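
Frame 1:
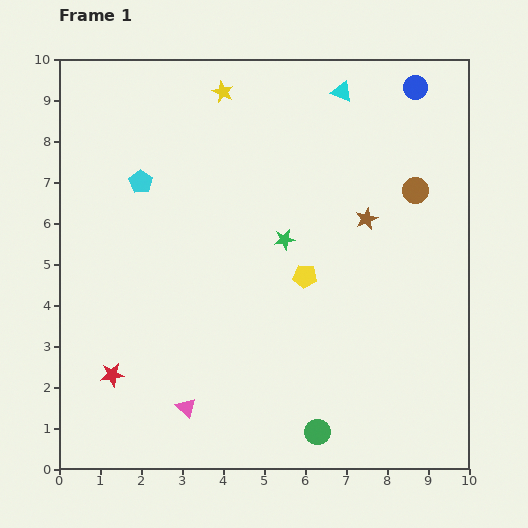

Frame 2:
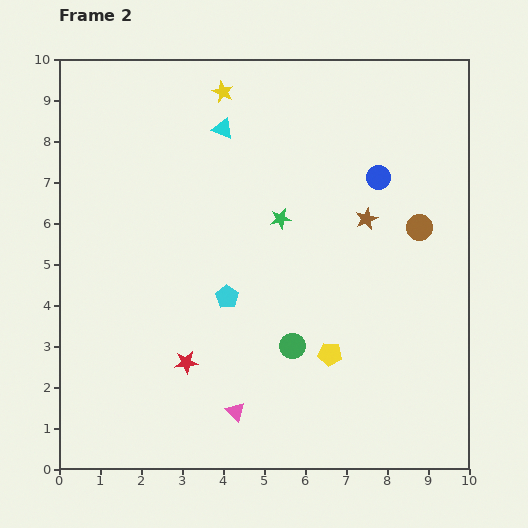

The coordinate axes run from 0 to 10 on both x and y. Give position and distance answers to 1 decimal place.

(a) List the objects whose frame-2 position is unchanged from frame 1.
the brown star, the yellow star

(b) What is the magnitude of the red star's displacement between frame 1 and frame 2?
1.8

The red star moved from (1.3, 2.3) to (3.1, 2.6), a distance of √(1.8² + 0.3²) ≈ 1.8.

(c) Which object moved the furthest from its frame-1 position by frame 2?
the cyan pentagon

(moved 3.5; next 3.0)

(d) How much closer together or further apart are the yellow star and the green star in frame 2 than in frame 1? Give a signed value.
-0.5

Distance in frame 1: 3.9. Distance in frame 2: 3.4.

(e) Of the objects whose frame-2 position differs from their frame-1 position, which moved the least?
the green star

(moved 0.5)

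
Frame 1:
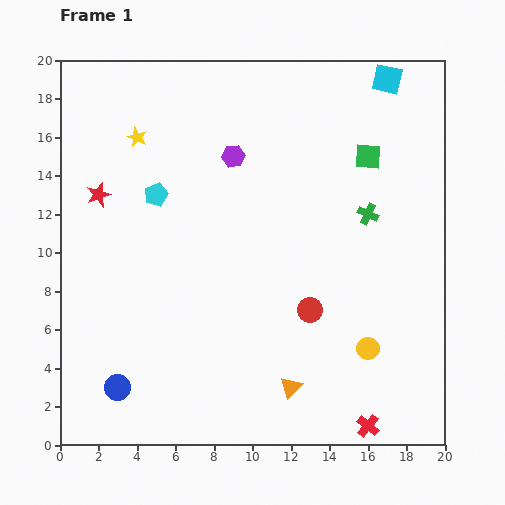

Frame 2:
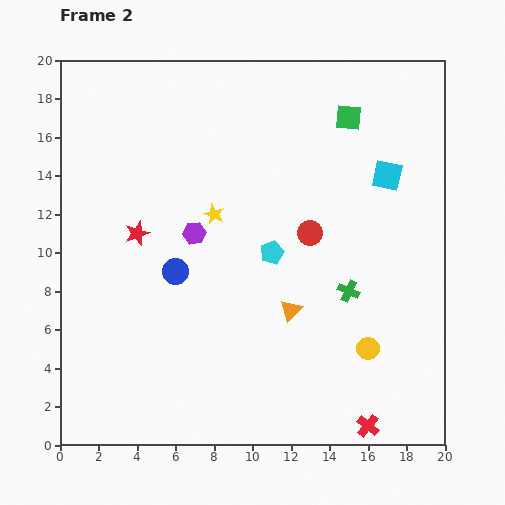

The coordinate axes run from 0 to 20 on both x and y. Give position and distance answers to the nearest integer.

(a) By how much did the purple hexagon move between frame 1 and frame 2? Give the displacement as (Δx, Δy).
(-2, -4)

The purple hexagon was at (9, 15) in frame 1 and (7, 11) in frame 2.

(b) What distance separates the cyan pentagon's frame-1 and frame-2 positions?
7

The cyan pentagon moved from (5, 13) to (11, 10), a distance of √(6² + 3²) ≈ 7.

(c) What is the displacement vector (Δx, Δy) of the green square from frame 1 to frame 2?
(-1, 2)

The green square was at (16, 15) in frame 1 and (15, 17) in frame 2.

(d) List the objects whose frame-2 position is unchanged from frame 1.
the red cross, the yellow circle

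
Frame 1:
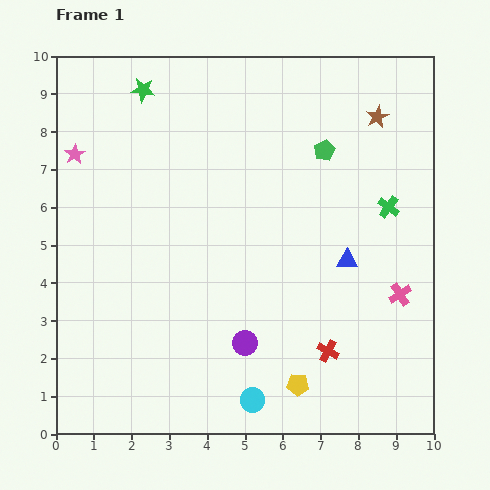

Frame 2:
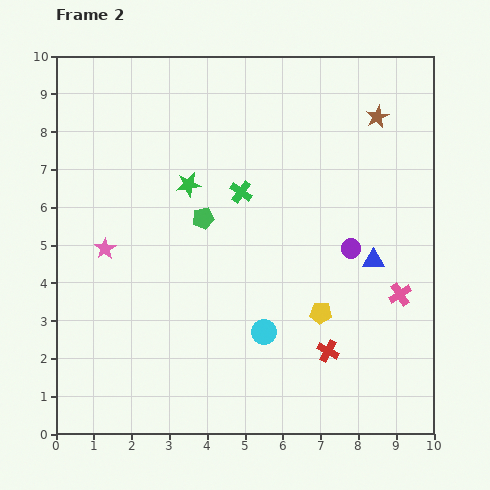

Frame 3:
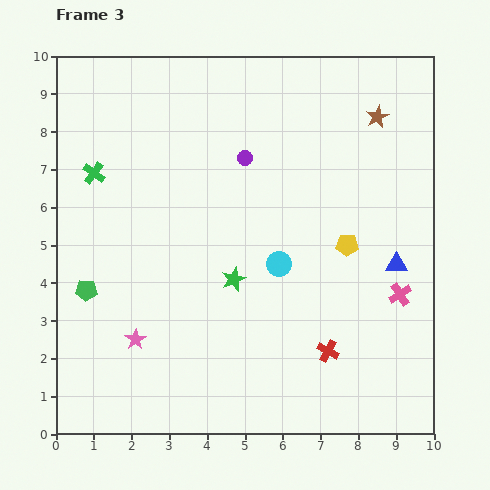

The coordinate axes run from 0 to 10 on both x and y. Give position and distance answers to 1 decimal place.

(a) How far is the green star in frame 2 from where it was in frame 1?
2.8

The green star moved from (2.3, 9.1) to (3.5, 6.6), a distance of √(1.2² + 2.5²) ≈ 2.8.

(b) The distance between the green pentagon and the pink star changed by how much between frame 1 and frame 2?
-3.9

Distance in frame 1: 6.6. Distance in frame 2: 2.7.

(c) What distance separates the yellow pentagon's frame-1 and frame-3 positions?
3.9

The yellow pentagon moved from (6.4, 1.3) to (7.7, 5.0), a distance of √(1.3² + 3.7²) ≈ 3.9.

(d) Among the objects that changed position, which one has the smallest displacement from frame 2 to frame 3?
the blue triangle

(moved 0.6)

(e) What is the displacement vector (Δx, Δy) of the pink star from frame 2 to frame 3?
(0.8, -2.4)

The pink star was at (1.3, 4.9) in frame 2 and (2.1, 2.5) in frame 3.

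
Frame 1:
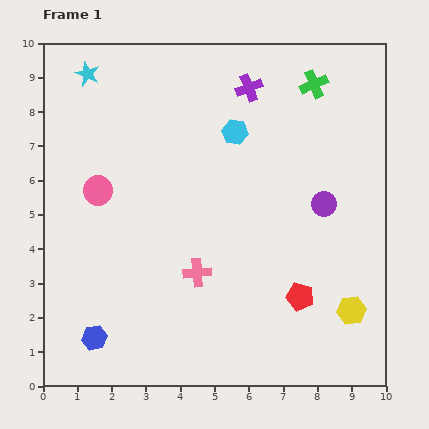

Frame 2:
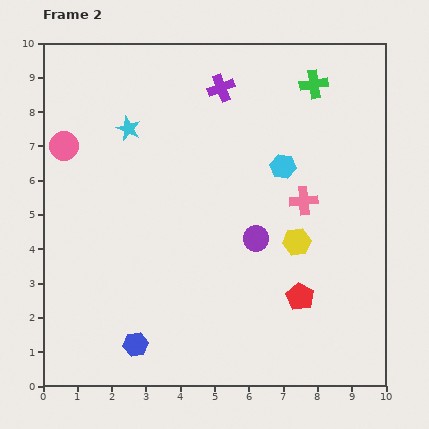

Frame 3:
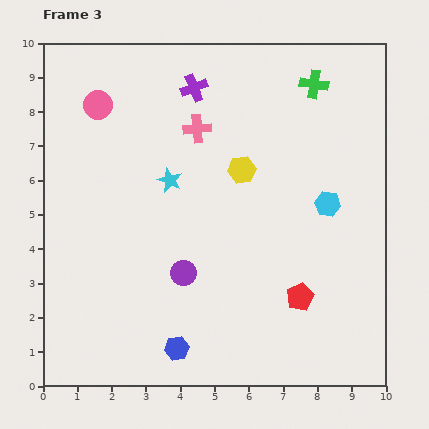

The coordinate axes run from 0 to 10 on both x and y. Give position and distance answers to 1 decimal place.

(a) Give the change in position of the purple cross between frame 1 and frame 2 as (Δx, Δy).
(-0.8, 0.0)

The purple cross was at (6.0, 8.7) in frame 1 and (5.2, 8.7) in frame 2.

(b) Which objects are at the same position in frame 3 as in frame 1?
the green cross, the red pentagon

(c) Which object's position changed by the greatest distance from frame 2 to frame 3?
the pink cross

(moved 3.7; next 2.6)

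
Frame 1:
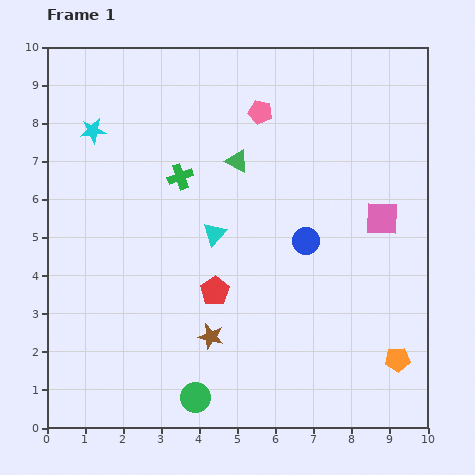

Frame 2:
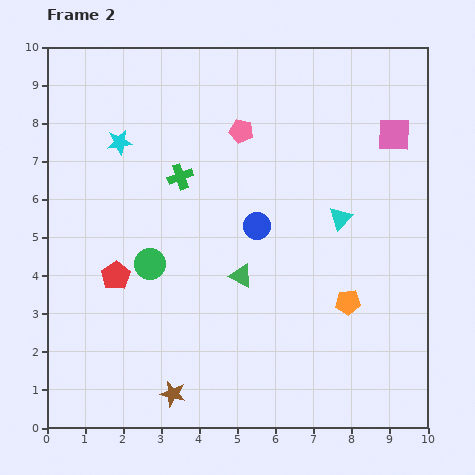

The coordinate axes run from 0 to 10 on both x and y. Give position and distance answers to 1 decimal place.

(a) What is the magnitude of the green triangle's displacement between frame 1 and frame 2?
3.0

The green triangle moved from (5.0, 7.0) to (5.1, 4.0), a distance of √(0.1² + 3.0²) ≈ 3.0.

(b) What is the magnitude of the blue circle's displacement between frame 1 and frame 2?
1.4

The blue circle moved from (6.8, 4.9) to (5.5, 5.3), a distance of √(1.3² + 0.4²) ≈ 1.4.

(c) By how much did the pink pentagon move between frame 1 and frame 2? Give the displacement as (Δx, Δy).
(-0.5, -0.5)

The pink pentagon was at (5.6, 8.3) in frame 1 and (5.1, 7.8) in frame 2.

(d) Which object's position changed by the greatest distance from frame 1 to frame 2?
the green circle

(moved 3.7; next 3.3)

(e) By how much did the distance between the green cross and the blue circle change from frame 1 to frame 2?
-1.3

Distance in frame 1: 3.7. Distance in frame 2: 2.4.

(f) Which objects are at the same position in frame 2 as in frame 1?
the green cross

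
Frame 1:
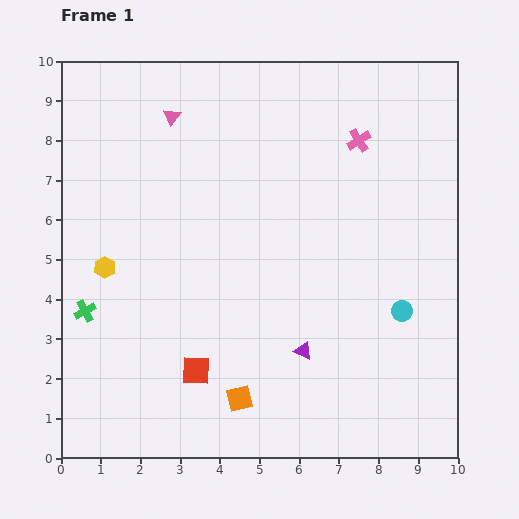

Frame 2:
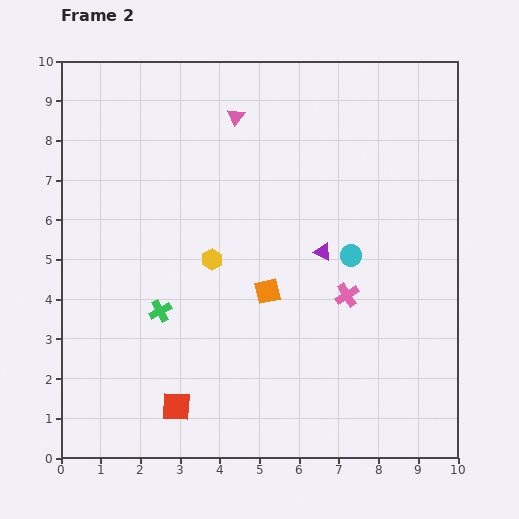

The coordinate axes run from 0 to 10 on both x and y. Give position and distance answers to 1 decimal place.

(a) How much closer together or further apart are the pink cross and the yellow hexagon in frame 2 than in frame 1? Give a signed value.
-3.7

Distance in frame 1: 7.2. Distance in frame 2: 3.5.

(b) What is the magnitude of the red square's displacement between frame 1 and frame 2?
1.0

The red square moved from (3.4, 2.2) to (2.9, 1.3), a distance of √(0.5² + 0.9²) ≈ 1.0.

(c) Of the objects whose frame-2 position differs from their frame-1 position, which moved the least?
the red square

(moved 1.0)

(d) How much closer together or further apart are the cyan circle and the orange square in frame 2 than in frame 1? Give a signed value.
-2.4

Distance in frame 1: 4.7. Distance in frame 2: 2.3.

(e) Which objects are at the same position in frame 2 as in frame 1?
none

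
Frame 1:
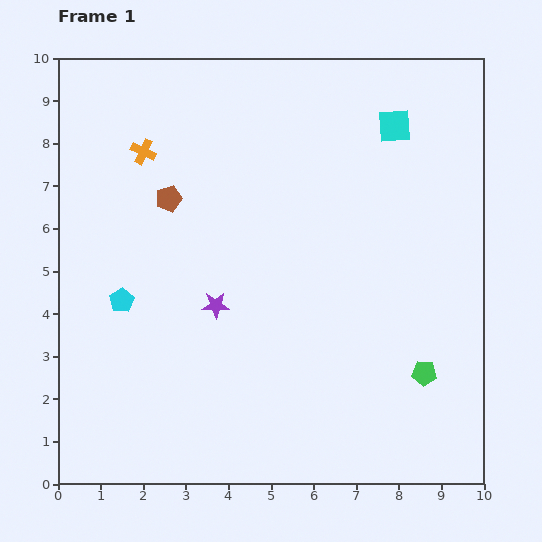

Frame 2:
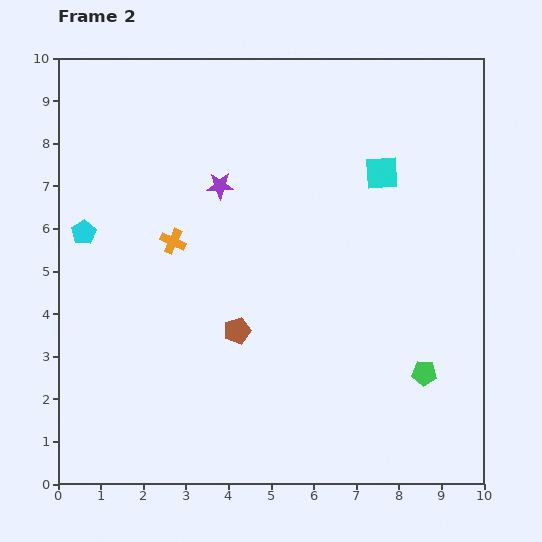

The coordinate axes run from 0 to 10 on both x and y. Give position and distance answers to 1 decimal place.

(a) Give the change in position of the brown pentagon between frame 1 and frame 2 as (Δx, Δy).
(1.6, -3.1)

The brown pentagon was at (2.6, 6.7) in frame 1 and (4.2, 3.6) in frame 2.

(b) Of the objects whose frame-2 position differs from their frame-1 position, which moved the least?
the cyan square

(moved 1.1)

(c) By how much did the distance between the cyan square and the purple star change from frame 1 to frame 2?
-2.1

Distance in frame 1: 5.9. Distance in frame 2: 3.8.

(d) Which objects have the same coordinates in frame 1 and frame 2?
the green pentagon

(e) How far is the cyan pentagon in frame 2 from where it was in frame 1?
1.8

The cyan pentagon moved from (1.5, 4.3) to (0.6, 5.9), a distance of √(0.9² + 1.6²) ≈ 1.8.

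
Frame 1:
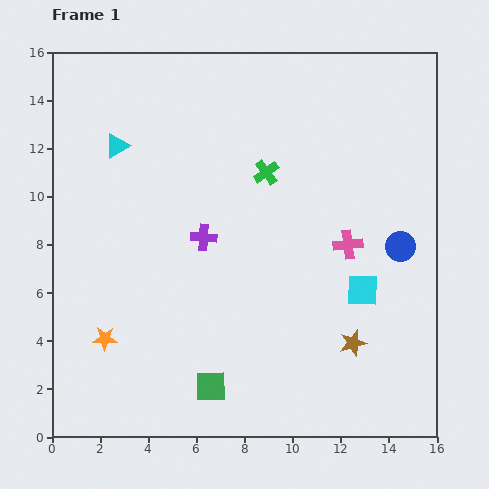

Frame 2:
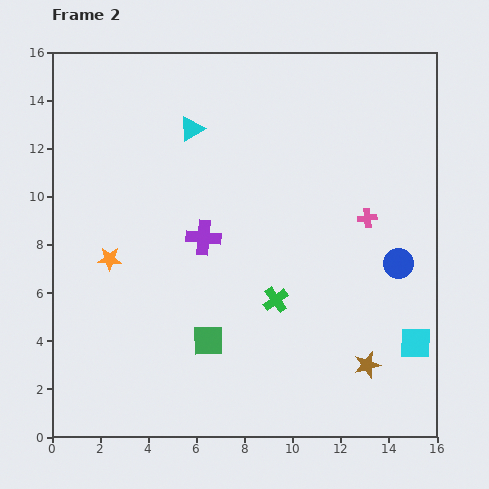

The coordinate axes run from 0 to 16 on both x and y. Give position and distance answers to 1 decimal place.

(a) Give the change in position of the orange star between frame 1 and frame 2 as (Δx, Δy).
(0.2, 3.3)

The orange star was at (2.2, 4.1) in frame 1 and (2.4, 7.4) in frame 2.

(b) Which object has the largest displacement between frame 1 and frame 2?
the green cross

(moved 5.3; next 3.3)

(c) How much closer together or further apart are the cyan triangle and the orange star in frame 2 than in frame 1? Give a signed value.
-1.6

Distance in frame 1: 8.0. Distance in frame 2: 6.4.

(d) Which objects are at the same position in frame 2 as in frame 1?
the purple cross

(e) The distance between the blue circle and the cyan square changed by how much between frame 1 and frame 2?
+1.0

Distance in frame 1: 2.4. Distance in frame 2: 3.4.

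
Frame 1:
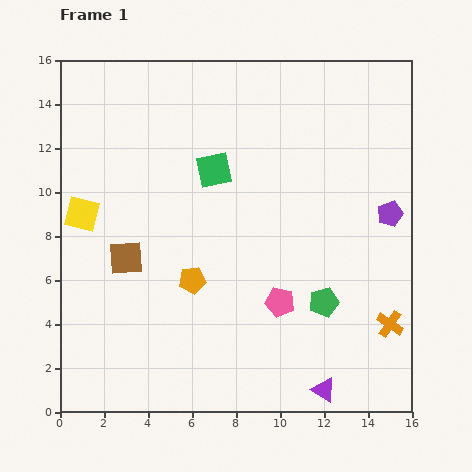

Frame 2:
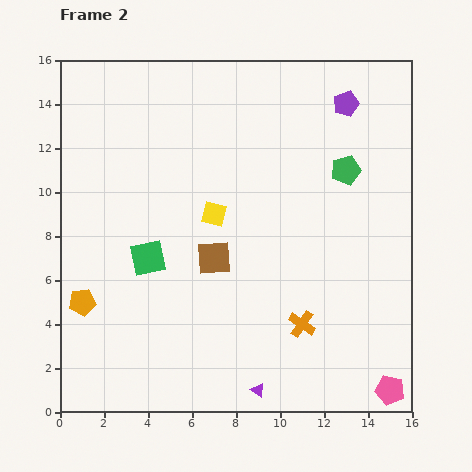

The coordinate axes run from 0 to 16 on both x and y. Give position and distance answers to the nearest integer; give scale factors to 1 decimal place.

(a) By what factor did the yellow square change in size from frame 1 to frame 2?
0.7×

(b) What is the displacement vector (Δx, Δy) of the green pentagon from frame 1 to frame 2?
(1, 6)

The green pentagon was at (12, 5) in frame 1 and (13, 11) in frame 2.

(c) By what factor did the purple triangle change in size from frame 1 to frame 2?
0.6×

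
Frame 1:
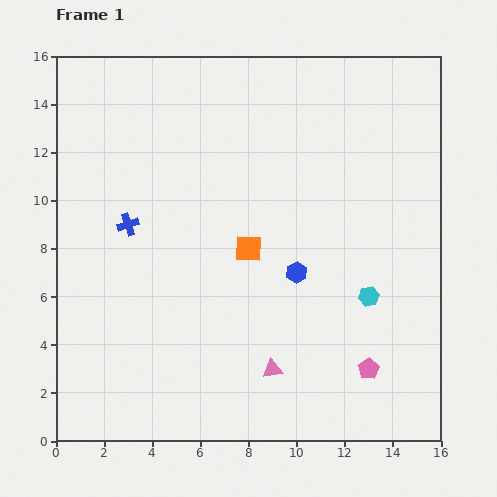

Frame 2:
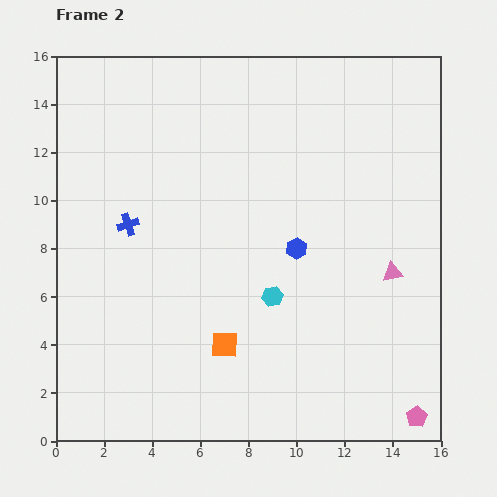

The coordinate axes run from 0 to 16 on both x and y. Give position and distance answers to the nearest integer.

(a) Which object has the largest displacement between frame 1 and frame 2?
the pink triangle

(moved 6; next 4)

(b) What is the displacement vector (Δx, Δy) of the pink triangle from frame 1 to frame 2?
(5, 4)

The pink triangle was at (9, 3) in frame 1 and (14, 7) in frame 2.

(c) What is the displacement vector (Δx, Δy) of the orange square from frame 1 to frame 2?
(-1, -4)

The orange square was at (8, 8) in frame 1 and (7, 4) in frame 2.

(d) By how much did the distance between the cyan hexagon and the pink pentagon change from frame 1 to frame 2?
+5

Distance in frame 1: 3. Distance in frame 2: 8.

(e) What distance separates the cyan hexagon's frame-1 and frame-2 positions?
4

The cyan hexagon moved from (13, 6) to (9, 6), a distance of √(4² + 0²) ≈ 4.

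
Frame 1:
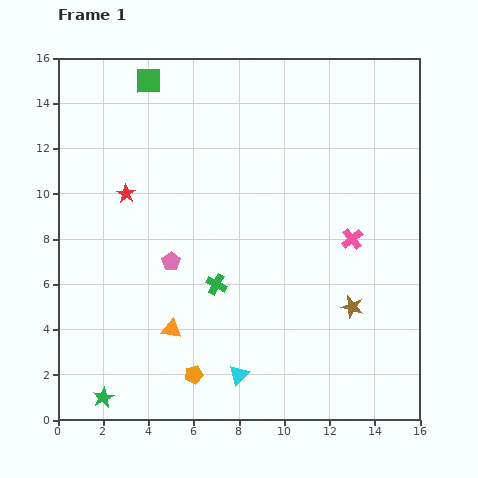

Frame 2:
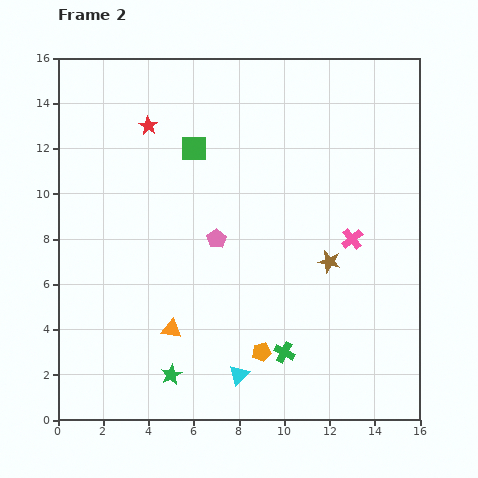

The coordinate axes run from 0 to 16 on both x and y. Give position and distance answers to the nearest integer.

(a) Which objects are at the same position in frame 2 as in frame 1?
the orange triangle, the cyan triangle, the pink cross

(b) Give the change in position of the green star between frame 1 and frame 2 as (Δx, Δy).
(3, 1)

The green star was at (2, 1) in frame 1 and (5, 2) in frame 2.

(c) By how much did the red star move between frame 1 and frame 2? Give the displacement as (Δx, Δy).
(1, 3)

The red star was at (3, 10) in frame 1 and (4, 13) in frame 2.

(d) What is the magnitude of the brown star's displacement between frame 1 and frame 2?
2

The brown star moved from (13, 5) to (12, 7), a distance of √(1² + 2²) ≈ 2.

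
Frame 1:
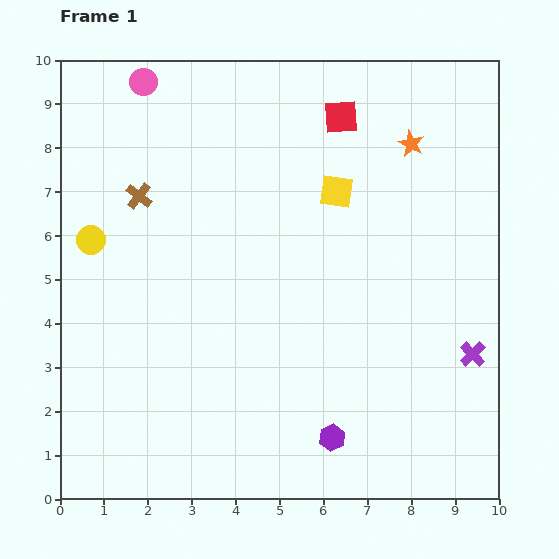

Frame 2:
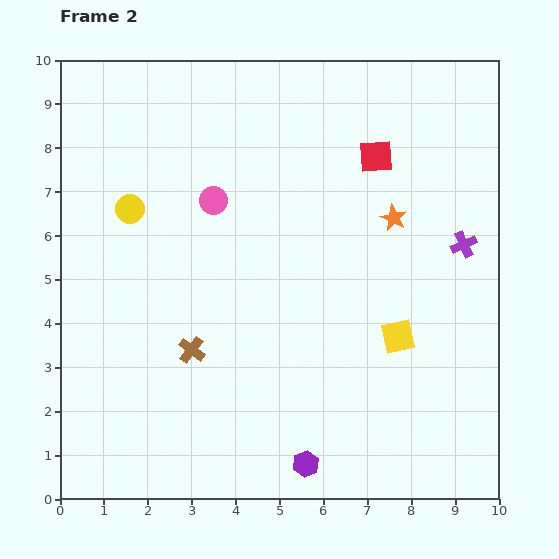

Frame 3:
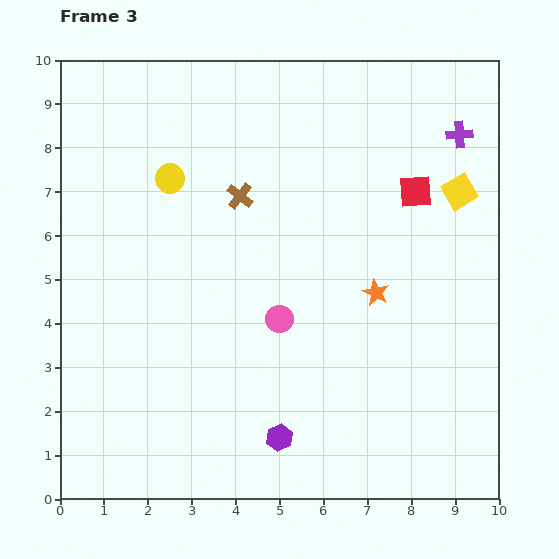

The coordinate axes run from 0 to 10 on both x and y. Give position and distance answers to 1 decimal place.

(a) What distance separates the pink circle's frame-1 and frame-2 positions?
3.1

The pink circle moved from (1.9, 9.5) to (3.5, 6.8), a distance of √(1.6² + 2.7²) ≈ 3.1.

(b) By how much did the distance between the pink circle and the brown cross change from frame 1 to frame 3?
+0.3

Distance in frame 1: 2.6. Distance in frame 3: 2.9.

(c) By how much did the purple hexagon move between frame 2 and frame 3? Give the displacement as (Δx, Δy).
(-0.6, 0.6)

The purple hexagon was at (5.6, 0.8) in frame 2 and (5.0, 1.4) in frame 3.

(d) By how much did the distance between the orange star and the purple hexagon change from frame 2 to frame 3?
-1.9

Distance in frame 2: 5.9. Distance in frame 3: 4.0.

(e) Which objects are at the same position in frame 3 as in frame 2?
none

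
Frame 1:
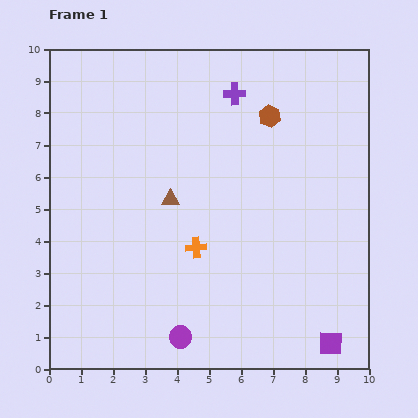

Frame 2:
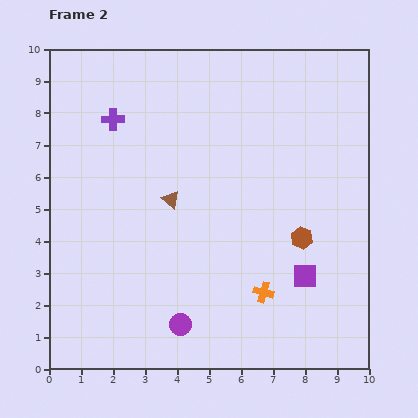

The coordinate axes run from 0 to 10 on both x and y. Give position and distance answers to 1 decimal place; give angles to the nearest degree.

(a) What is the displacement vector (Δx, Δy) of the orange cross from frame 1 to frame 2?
(2.1, -1.4)

The orange cross was at (4.6, 3.8) in frame 1 and (6.7, 2.4) in frame 2.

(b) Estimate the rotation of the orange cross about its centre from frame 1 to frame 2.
20° clockwise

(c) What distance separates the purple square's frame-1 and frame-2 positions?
2.2

The purple square moved from (8.8, 0.8) to (8.0, 2.9), a distance of √(0.8² + 2.1²) ≈ 2.2.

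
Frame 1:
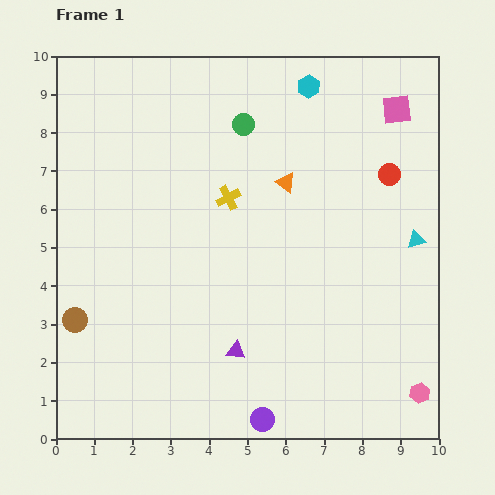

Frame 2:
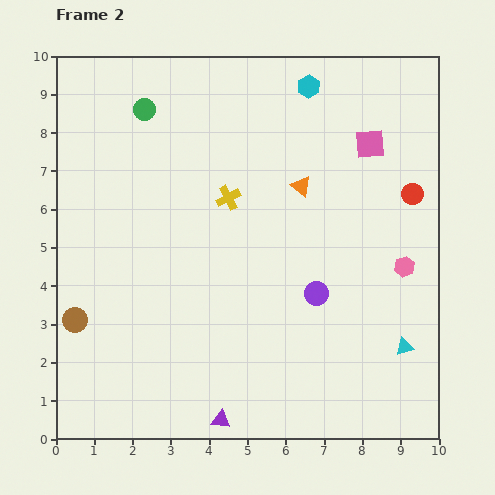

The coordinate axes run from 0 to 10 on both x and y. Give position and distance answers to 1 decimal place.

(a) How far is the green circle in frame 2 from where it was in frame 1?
2.6

The green circle moved from (4.9, 8.2) to (2.3, 8.6), a distance of √(2.6² + 0.4²) ≈ 2.6.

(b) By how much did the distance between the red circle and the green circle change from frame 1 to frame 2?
+3.3

Distance in frame 1: 4.0. Distance in frame 2: 7.3.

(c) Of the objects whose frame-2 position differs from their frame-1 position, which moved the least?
the orange triangle

(moved 0.4)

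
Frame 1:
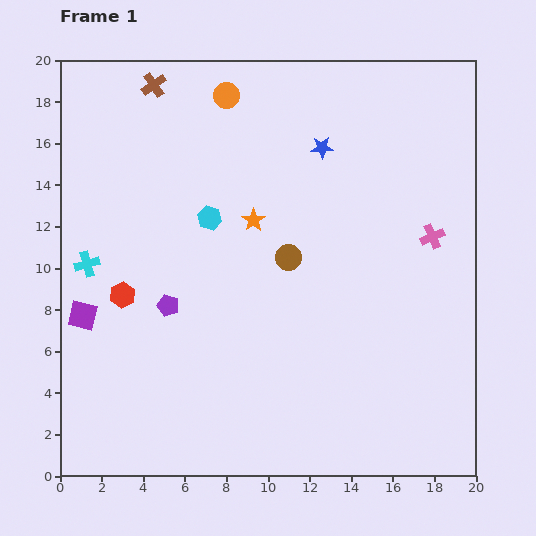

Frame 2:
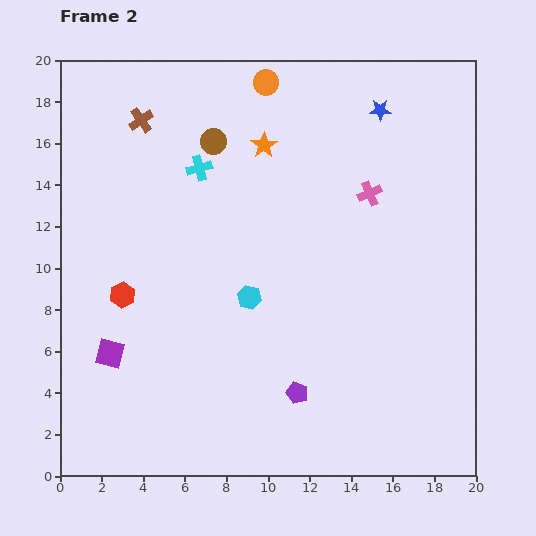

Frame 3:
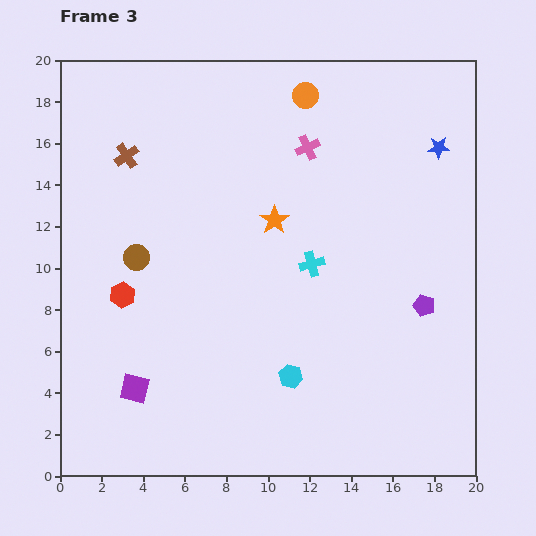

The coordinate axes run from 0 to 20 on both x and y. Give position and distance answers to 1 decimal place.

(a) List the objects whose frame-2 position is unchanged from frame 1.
the red hexagon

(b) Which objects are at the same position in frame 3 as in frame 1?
the red hexagon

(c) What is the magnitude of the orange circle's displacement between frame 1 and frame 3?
3.8

The orange circle moved from (8.0, 18.3) to (11.8, 18.3), a distance of √(3.8² + 0.0²) ≈ 3.8.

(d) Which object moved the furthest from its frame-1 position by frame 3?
the purple pentagon

(moved 12.3; next 10.8)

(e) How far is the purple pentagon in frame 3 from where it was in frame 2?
7.4

The purple pentagon moved from (11.4, 4.0) to (17.5, 8.2), a distance of √(6.1² + 4.2²) ≈ 7.4.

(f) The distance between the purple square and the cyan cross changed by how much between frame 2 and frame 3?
+0.5

Distance in frame 2: 9.9. Distance in frame 3: 10.4.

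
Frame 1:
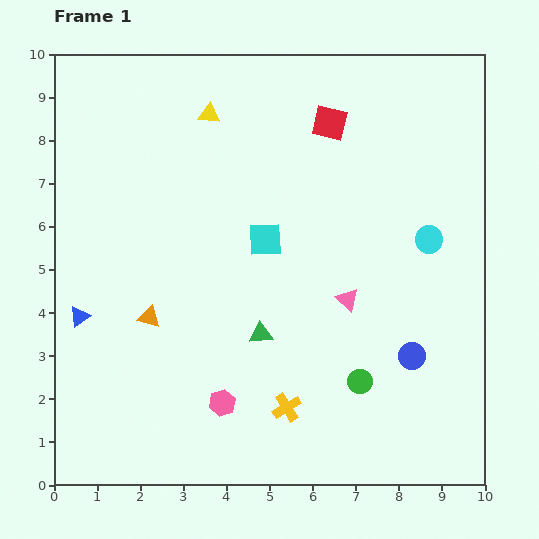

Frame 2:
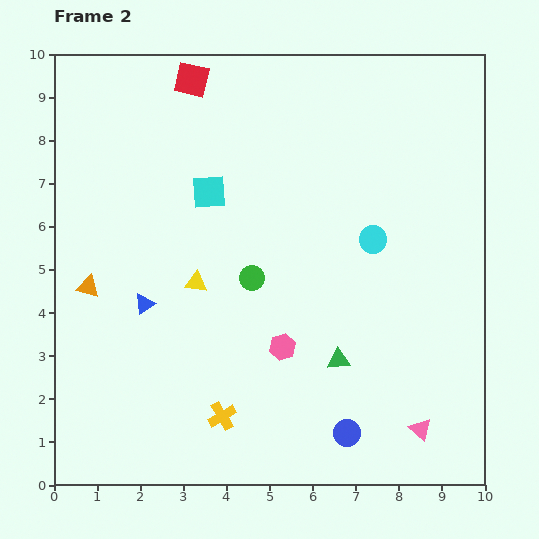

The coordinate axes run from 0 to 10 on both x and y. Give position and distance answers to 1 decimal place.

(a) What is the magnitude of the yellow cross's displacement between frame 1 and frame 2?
1.5

The yellow cross moved from (5.4, 1.8) to (3.9, 1.6), a distance of √(1.5² + 0.2²) ≈ 1.5.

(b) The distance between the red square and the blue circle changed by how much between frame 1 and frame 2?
+3.3

Distance in frame 1: 5.7. Distance in frame 2: 9.0.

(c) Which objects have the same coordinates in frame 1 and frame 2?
none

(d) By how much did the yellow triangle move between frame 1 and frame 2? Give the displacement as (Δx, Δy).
(-0.3, -3.9)

The yellow triangle was at (3.6, 8.6) in frame 1 and (3.3, 4.7) in frame 2.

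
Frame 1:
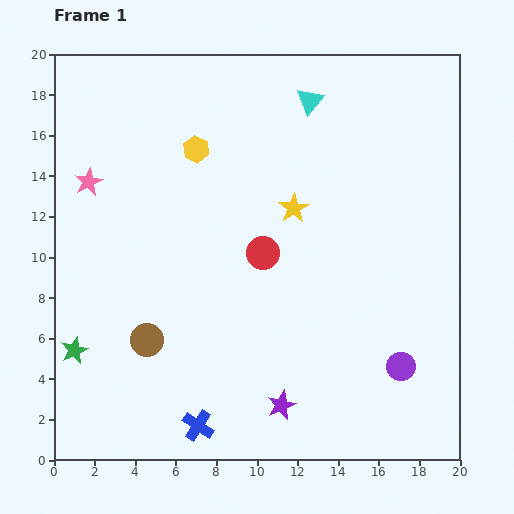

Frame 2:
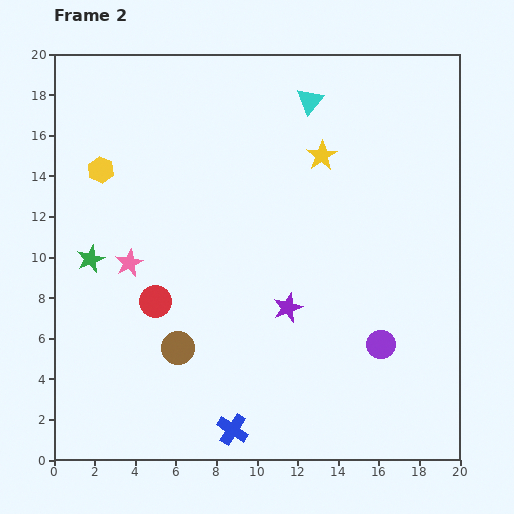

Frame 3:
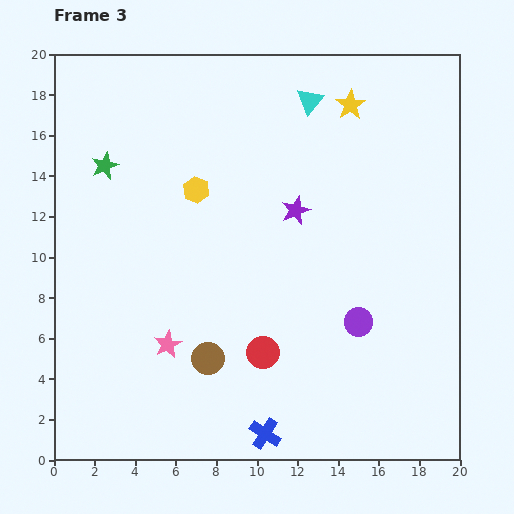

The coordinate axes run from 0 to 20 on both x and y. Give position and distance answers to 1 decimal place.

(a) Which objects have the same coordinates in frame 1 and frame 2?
the cyan triangle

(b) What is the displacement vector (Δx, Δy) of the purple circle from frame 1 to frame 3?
(-2.1, 2.2)

The purple circle was at (17.1, 4.6) in frame 1 and (15.0, 6.8) in frame 3.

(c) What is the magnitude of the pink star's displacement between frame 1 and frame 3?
8.9

The pink star moved from (1.7, 13.7) to (5.6, 5.7), a distance of √(3.9² + 8.0²) ≈ 8.9.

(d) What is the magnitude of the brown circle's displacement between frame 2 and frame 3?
1.6

The brown circle moved from (6.1, 5.5) to (7.6, 5.0), a distance of √(1.5² + 0.5²) ≈ 1.6.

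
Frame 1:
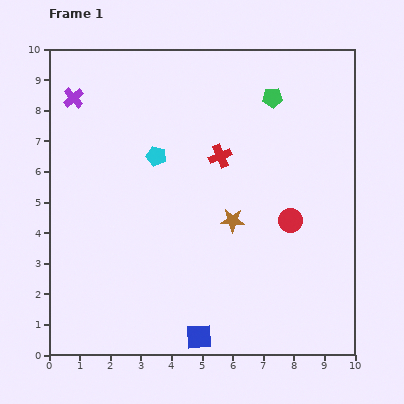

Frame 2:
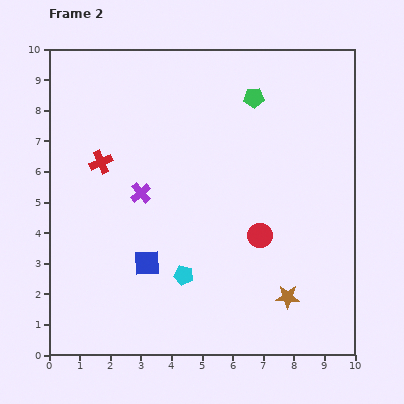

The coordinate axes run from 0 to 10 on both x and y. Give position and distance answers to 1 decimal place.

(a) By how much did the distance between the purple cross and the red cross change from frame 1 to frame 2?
-3.6

Distance in frame 1: 5.2. Distance in frame 2: 1.6.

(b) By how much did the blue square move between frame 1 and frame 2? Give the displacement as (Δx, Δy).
(-1.7, 2.4)

The blue square was at (4.9, 0.6) in frame 1 and (3.2, 3.0) in frame 2.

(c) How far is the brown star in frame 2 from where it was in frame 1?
3.1

The brown star moved from (6.0, 4.4) to (7.8, 1.9), a distance of √(1.8² + 2.5²) ≈ 3.1.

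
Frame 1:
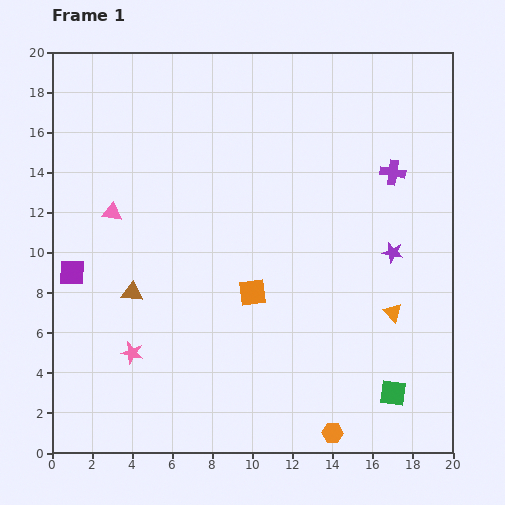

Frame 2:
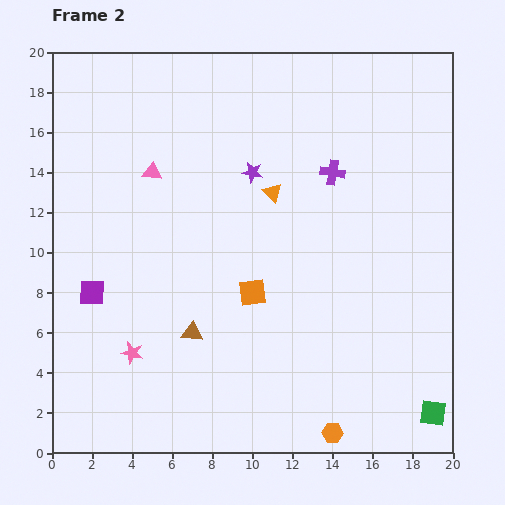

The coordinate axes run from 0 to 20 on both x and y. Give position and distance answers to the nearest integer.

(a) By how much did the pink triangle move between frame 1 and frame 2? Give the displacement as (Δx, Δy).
(2, 2)

The pink triangle was at (3, 12) in frame 1 and (5, 14) in frame 2.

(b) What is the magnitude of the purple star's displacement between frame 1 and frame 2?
8

The purple star moved from (17, 10) to (10, 14), a distance of √(7² + 4²) ≈ 8.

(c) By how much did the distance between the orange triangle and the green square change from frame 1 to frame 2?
+10

Distance in frame 1: 4. Distance in frame 2: 14.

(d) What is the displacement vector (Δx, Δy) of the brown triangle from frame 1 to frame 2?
(3, -2)

The brown triangle was at (4, 8) in frame 1 and (7, 6) in frame 2.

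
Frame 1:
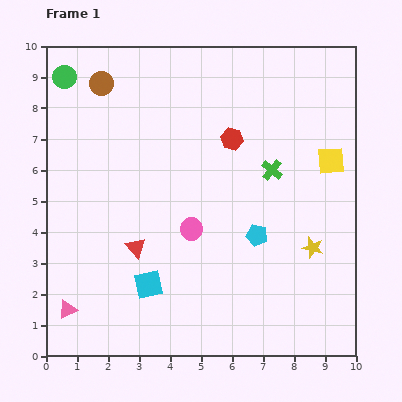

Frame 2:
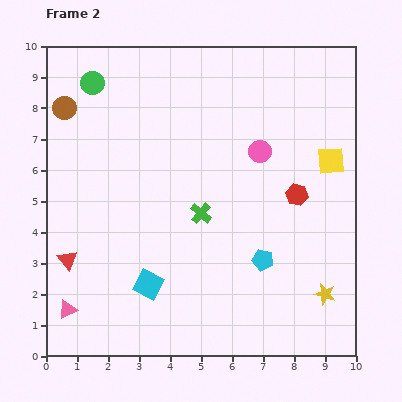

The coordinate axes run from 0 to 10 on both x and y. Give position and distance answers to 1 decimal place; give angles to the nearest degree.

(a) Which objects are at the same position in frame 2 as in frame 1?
the cyan square, the yellow square, the pink triangle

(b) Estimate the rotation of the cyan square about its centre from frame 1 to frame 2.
39° clockwise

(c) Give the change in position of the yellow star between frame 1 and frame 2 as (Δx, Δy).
(0.4, -1.5)

The yellow star was at (8.6, 3.5) in frame 1 and (9.0, 2.0) in frame 2.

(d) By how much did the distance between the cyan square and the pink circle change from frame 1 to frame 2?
+3.3

Distance in frame 1: 2.3. Distance in frame 2: 5.6.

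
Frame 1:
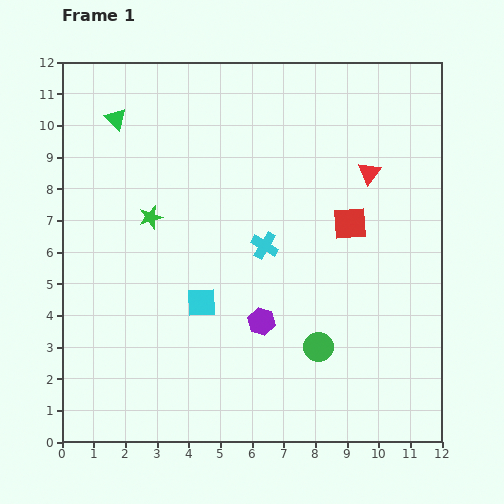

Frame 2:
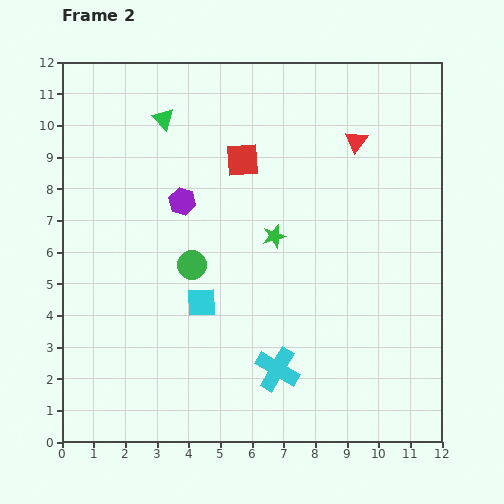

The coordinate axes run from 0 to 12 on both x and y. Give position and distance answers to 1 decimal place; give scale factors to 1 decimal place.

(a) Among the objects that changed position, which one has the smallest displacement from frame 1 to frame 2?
the red triangle

(moved 1.1)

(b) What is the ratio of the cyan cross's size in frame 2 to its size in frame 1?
1.6×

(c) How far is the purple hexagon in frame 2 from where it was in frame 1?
4.5

The purple hexagon moved from (6.3, 3.8) to (3.8, 7.6), a distance of √(2.5² + 3.8²) ≈ 4.5.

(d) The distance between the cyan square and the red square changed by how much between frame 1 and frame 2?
-0.6

Distance in frame 1: 5.3. Distance in frame 2: 4.7.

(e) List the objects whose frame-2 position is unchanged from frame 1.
the cyan square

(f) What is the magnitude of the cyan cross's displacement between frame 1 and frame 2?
3.9

The cyan cross moved from (6.4, 6.2) to (6.8, 2.3), a distance of √(0.4² + 3.9²) ≈ 3.9.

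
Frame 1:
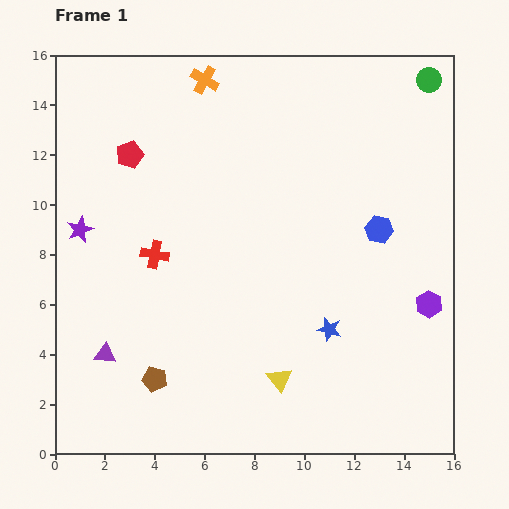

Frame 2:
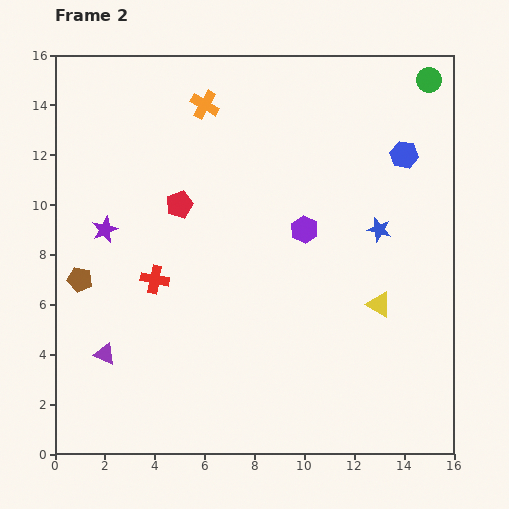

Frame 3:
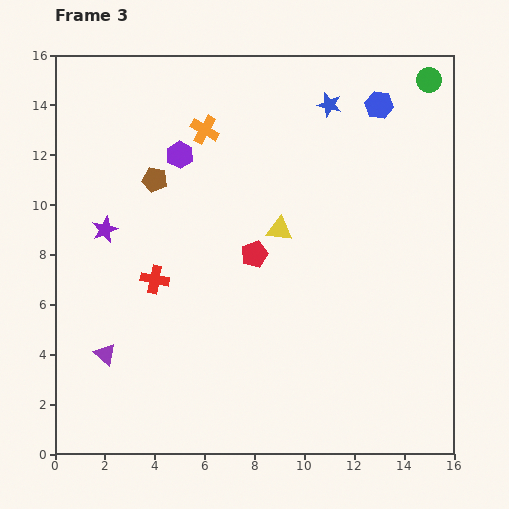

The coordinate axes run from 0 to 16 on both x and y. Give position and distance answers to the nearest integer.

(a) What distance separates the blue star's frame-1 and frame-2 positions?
4

The blue star moved from (11, 5) to (13, 9), a distance of √(2² + 4²) ≈ 4.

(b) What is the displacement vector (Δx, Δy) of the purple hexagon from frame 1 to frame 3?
(-10, 6)

The purple hexagon was at (15, 6) in frame 1 and (5, 12) in frame 3.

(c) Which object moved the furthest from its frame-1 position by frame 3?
the purple hexagon

(moved 12; next 9)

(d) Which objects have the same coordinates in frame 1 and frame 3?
the green circle, the purple triangle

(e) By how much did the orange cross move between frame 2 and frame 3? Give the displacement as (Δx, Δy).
(0, -1)

The orange cross was at (6, 14) in frame 2 and (6, 13) in frame 3.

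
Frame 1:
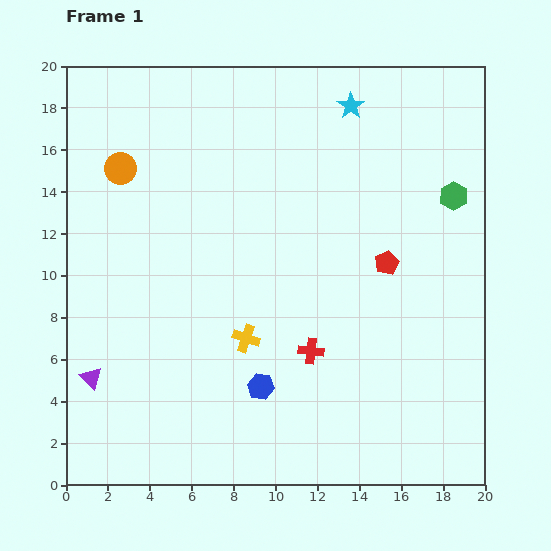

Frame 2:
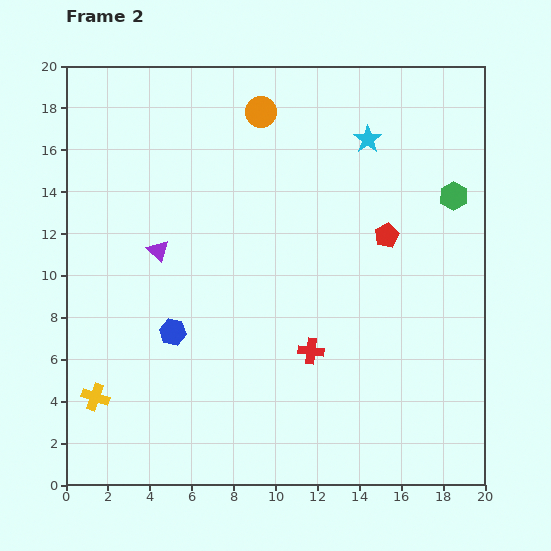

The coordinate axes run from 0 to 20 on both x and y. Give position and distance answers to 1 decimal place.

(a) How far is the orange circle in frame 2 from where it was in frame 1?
7.2

The orange circle moved from (2.6, 15.1) to (9.3, 17.8), a distance of √(6.7² + 2.7²) ≈ 7.2.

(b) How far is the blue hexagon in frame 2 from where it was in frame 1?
4.9

The blue hexagon moved from (9.3, 4.7) to (5.1, 7.3), a distance of √(4.2² + 2.6²) ≈ 4.9.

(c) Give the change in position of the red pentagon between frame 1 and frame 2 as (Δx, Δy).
(0.0, 1.3)

The red pentagon was at (15.3, 10.6) in frame 1 and (15.3, 11.9) in frame 2.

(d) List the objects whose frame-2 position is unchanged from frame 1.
the green hexagon, the red cross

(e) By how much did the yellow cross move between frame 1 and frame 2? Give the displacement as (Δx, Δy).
(-7.2, -2.8)

The yellow cross was at (8.6, 7.0) in frame 1 and (1.4, 4.2) in frame 2.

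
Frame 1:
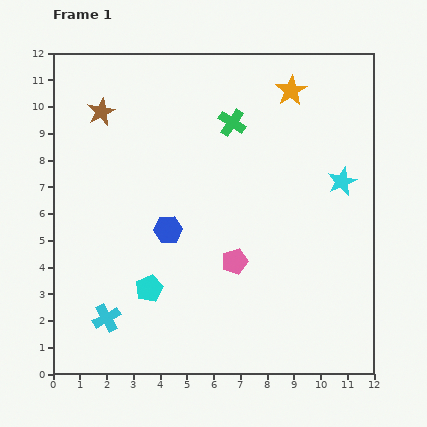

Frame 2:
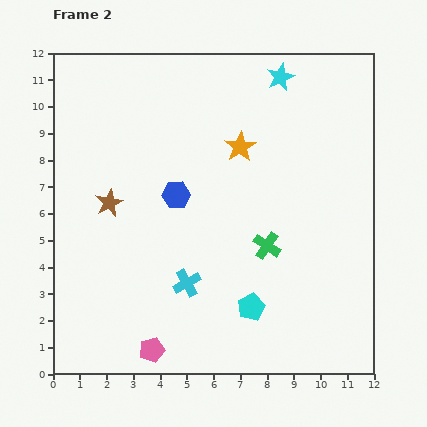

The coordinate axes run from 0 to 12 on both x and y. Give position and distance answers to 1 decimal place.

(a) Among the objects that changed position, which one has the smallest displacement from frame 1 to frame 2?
the blue hexagon

(moved 1.3)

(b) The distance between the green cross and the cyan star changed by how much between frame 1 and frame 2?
+1.6

Distance in frame 1: 4.7. Distance in frame 2: 6.3.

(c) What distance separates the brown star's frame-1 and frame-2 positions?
3.4

The brown star moved from (1.8, 9.8) to (2.1, 6.4), a distance of √(0.3² + 3.4²) ≈ 3.4.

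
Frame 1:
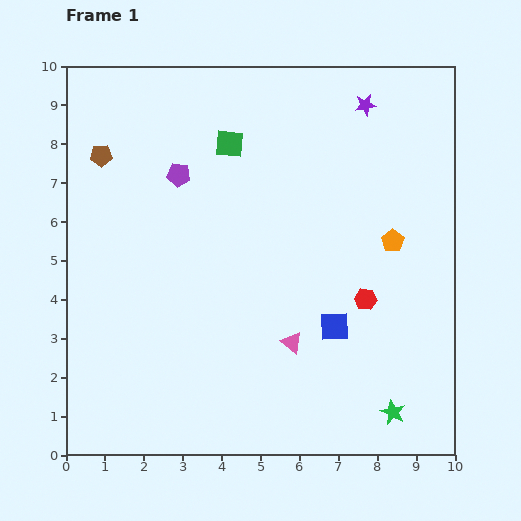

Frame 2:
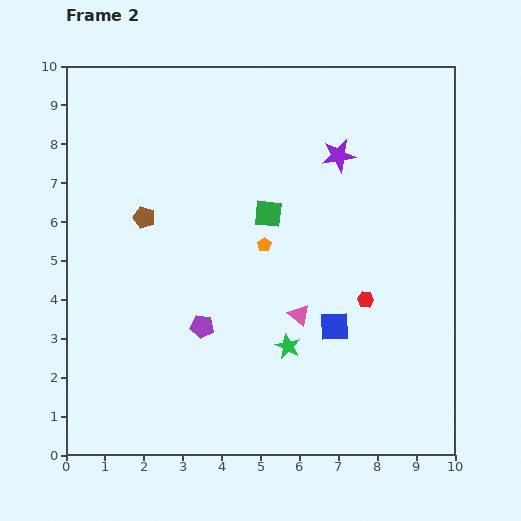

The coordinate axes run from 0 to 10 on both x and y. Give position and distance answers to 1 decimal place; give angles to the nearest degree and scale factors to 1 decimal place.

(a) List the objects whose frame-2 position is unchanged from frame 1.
the blue square, the red hexagon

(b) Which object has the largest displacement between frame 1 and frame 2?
the purple pentagon

(moved 3.9; next 3.3)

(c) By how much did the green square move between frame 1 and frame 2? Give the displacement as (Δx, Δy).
(1.0, -1.8)

The green square was at (4.2, 8.0) in frame 1 and (5.2, 6.2) in frame 2.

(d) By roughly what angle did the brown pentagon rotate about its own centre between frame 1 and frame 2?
21° clockwise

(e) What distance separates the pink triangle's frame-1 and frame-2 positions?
0.7

The pink triangle moved from (5.8, 2.9) to (6.0, 3.6), a distance of √(0.2² + 0.7²) ≈ 0.7.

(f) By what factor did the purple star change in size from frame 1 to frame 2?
1.6×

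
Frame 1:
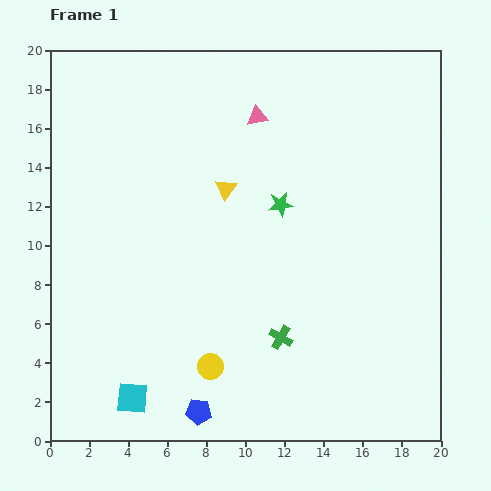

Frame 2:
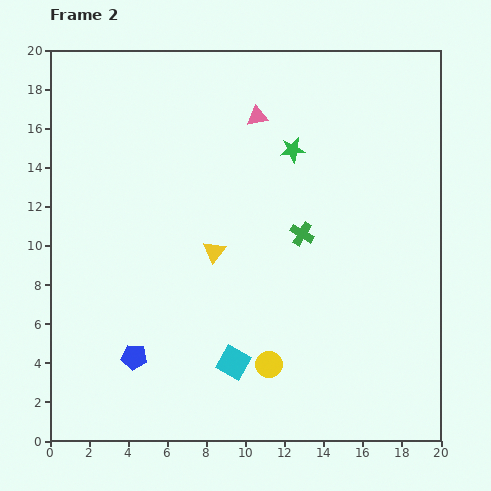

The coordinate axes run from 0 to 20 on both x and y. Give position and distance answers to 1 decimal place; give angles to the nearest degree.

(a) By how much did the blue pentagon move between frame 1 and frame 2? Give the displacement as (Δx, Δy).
(-3.3, 2.8)

The blue pentagon was at (7.6, 1.5) in frame 1 and (4.3, 4.3) in frame 2.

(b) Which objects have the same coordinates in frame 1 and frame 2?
the pink triangle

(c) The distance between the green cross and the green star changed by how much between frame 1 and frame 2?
-2.5

Distance in frame 1: 6.8. Distance in frame 2: 4.3.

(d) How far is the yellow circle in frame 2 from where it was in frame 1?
3.0

The yellow circle moved from (8.2, 3.8) to (11.2, 3.9), a distance of √(3.0² + 0.1²) ≈ 3.0.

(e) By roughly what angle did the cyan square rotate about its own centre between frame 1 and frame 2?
25° clockwise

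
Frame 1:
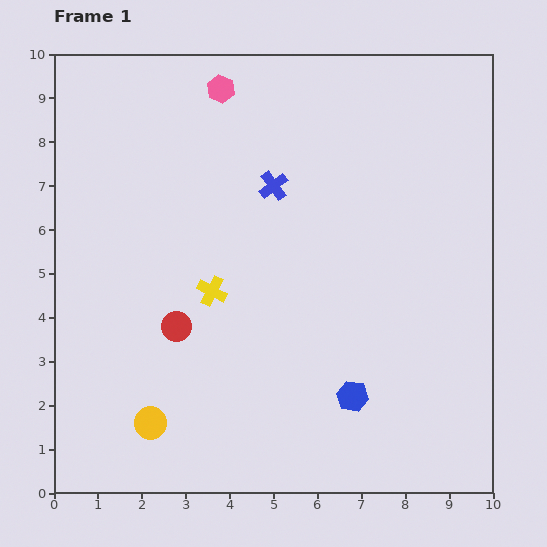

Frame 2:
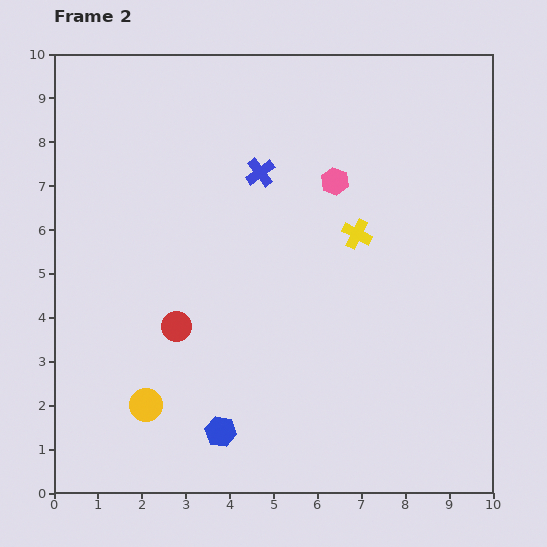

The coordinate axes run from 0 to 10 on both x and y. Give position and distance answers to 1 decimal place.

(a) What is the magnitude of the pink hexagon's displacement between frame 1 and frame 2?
3.3

The pink hexagon moved from (3.8, 9.2) to (6.4, 7.1), a distance of √(2.6² + 2.1²) ≈ 3.3.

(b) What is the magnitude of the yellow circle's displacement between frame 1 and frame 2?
0.4

The yellow circle moved from (2.2, 1.6) to (2.1, 2.0), a distance of √(0.1² + 0.4²) ≈ 0.4.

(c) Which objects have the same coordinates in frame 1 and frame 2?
the red circle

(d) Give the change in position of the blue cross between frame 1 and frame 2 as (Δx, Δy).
(-0.3, 0.3)

The blue cross was at (5.0, 7.0) in frame 1 and (4.7, 7.3) in frame 2.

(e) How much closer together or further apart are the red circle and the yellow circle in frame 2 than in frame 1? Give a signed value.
-0.4

Distance in frame 1: 2.3. Distance in frame 2: 1.9.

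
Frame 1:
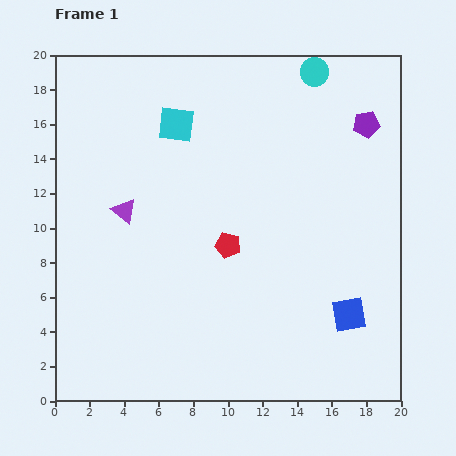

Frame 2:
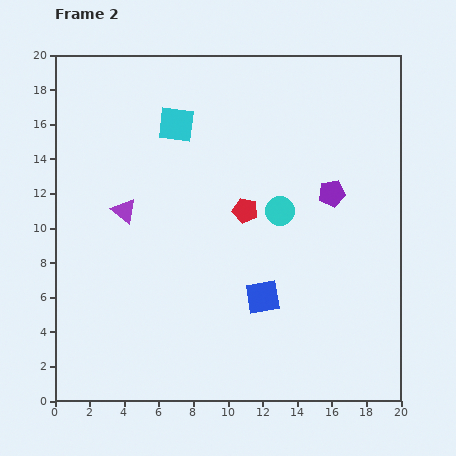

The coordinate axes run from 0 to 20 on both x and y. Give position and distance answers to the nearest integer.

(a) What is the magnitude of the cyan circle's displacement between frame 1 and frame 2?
8

The cyan circle moved from (15, 19) to (13, 11), a distance of √(2² + 8²) ≈ 8.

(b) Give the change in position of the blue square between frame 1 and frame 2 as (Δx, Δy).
(-5, 1)

The blue square was at (17, 5) in frame 1 and (12, 6) in frame 2.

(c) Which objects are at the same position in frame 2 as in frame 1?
the purple triangle, the cyan square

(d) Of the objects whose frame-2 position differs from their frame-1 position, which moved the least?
the red pentagon

(moved 2)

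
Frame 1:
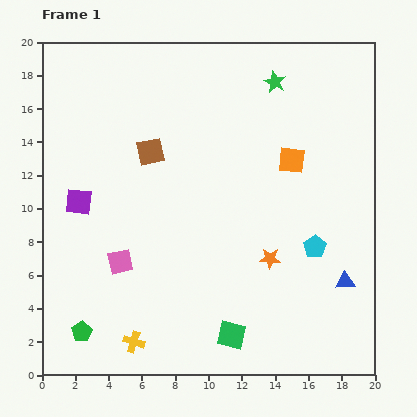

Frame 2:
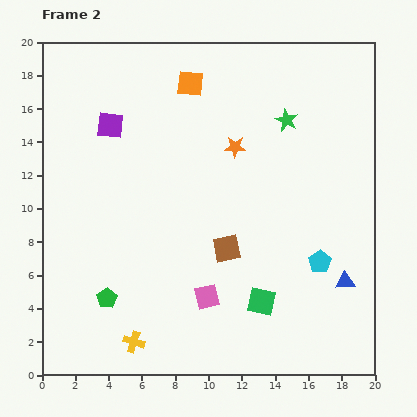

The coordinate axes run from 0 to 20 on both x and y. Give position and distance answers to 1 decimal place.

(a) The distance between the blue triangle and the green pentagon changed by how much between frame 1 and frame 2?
-1.8

Distance in frame 1: 16.1. Distance in frame 2: 14.3.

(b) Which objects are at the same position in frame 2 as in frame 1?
the yellow cross, the blue triangle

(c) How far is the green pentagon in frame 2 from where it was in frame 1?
2.5

The green pentagon moved from (2.4, 2.6) to (3.9, 4.6), a distance of √(1.5² + 2.0²) ≈ 2.5.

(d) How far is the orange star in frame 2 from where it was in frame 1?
7.0

The orange star moved from (13.7, 7.0) to (11.6, 13.7), a distance of √(2.1² + 6.7²) ≈ 7.0.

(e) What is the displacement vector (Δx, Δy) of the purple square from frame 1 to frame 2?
(1.9, 4.6)

The purple square was at (2.2, 10.4) in frame 1 and (4.1, 15.0) in frame 2.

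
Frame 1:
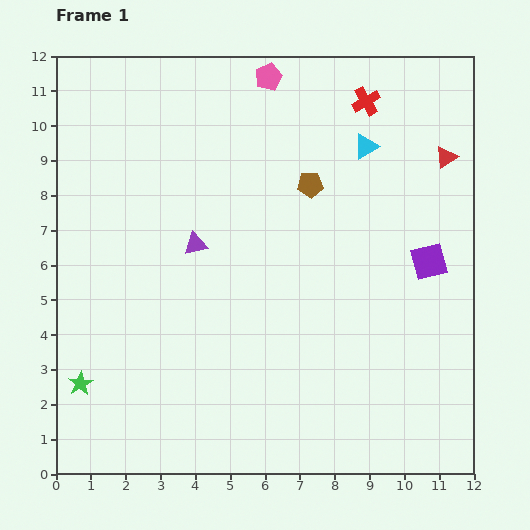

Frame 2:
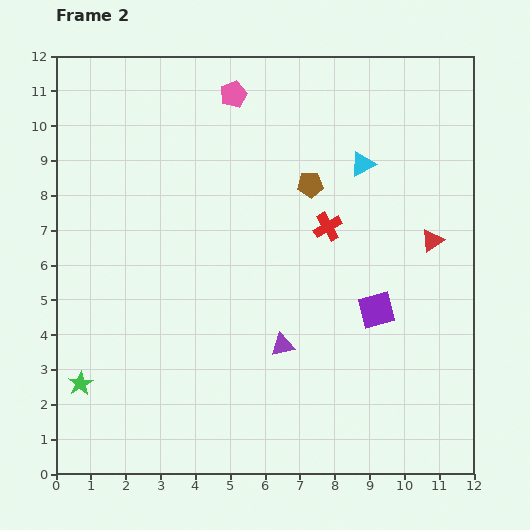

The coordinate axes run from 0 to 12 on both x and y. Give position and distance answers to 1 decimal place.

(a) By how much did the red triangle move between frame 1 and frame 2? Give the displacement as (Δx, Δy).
(-0.4, -2.4)

The red triangle was at (11.2, 9.1) in frame 1 and (10.8, 6.7) in frame 2.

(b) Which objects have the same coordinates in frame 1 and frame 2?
the green star, the brown pentagon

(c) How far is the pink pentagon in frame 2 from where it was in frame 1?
1.1

The pink pentagon moved from (6.1, 11.4) to (5.1, 10.9), a distance of √(1.0² + 0.5²) ≈ 1.1.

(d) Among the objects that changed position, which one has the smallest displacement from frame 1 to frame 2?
the cyan triangle

(moved 0.5)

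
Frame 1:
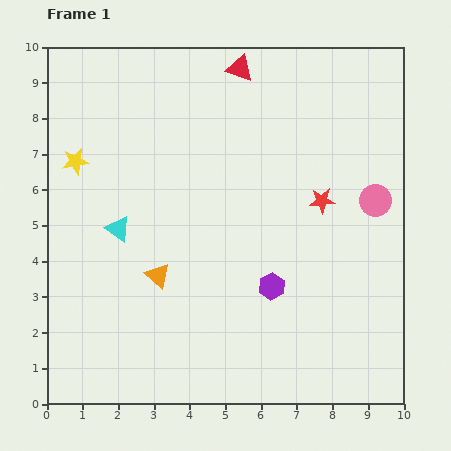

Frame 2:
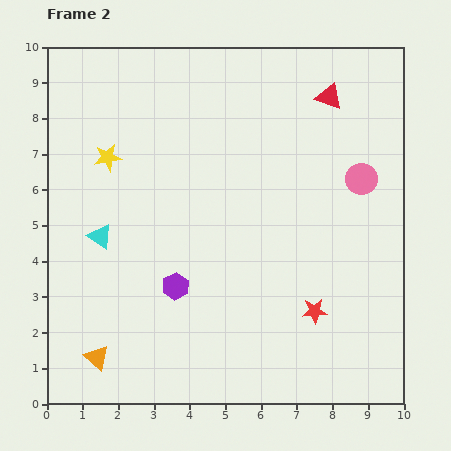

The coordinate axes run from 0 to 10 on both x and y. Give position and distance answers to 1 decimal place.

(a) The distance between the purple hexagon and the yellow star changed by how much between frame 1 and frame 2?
-2.4

Distance in frame 1: 6.5. Distance in frame 2: 4.1.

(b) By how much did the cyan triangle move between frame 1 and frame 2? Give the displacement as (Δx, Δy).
(-0.5, -0.2)

The cyan triangle was at (2.0, 4.9) in frame 1 and (1.5, 4.7) in frame 2.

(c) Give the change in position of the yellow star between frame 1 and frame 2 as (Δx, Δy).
(0.9, 0.1)

The yellow star was at (0.8, 6.8) in frame 1 and (1.7, 6.9) in frame 2.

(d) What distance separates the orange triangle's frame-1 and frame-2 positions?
2.9

The orange triangle moved from (3.1, 3.6) to (1.4, 1.3), a distance of √(1.7² + 2.3²) ≈ 2.9.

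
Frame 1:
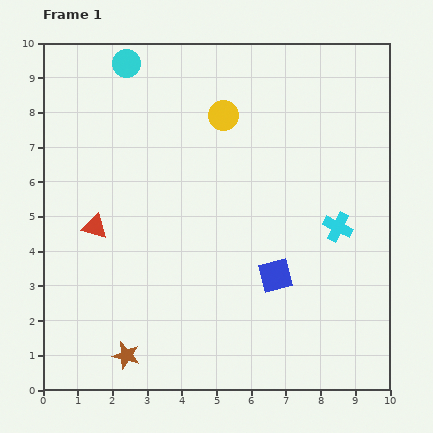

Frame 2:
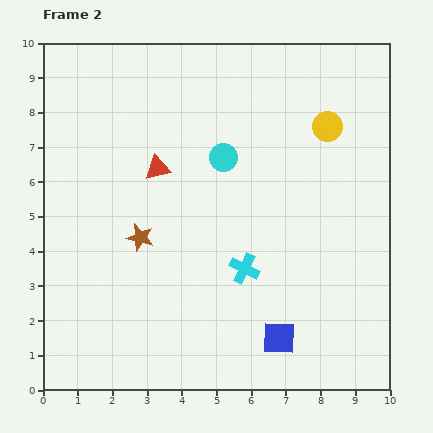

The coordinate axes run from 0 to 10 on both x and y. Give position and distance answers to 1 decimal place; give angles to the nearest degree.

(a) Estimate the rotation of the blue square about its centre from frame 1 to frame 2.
16° clockwise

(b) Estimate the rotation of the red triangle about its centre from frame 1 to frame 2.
28° counter-clockwise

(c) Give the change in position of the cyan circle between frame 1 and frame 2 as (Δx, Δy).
(2.8, -2.7)

The cyan circle was at (2.4, 9.4) in frame 1 and (5.2, 6.7) in frame 2.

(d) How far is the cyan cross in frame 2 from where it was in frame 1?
3.0

The cyan cross moved from (8.5, 4.7) to (5.8, 3.5), a distance of √(2.7² + 1.2²) ≈ 3.0.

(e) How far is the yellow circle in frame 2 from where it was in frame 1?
3.0

The yellow circle moved from (5.2, 7.9) to (8.2, 7.6), a distance of √(3.0² + 0.3²) ≈ 3.0.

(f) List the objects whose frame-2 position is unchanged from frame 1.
none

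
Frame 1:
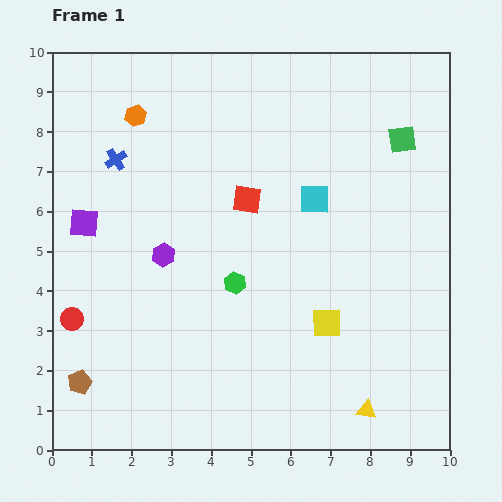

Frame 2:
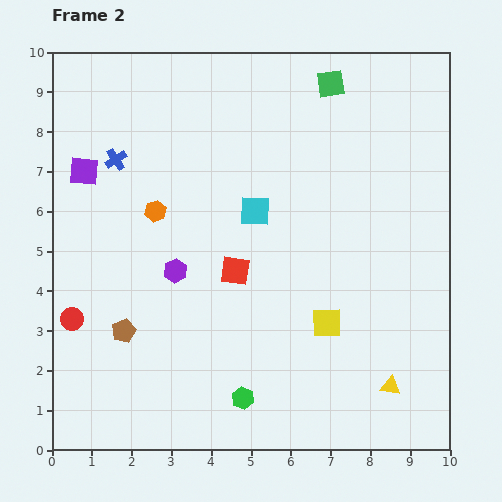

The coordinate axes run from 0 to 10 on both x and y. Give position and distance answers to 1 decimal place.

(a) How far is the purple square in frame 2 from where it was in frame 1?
1.3

The purple square moved from (0.8, 5.7) to (0.8, 7.0), a distance of √(0.0² + 1.3²) ≈ 1.3.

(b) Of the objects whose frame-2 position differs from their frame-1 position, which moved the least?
the purple hexagon

(moved 0.5)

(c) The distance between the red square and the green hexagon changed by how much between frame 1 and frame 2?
+1.1

Distance in frame 1: 2.1. Distance in frame 2: 3.2.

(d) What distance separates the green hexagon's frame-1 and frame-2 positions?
2.9

The green hexagon moved from (4.6, 4.2) to (4.8, 1.3), a distance of √(0.2² + 2.9²) ≈ 2.9.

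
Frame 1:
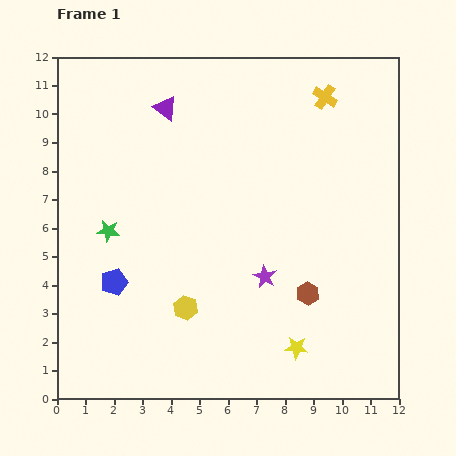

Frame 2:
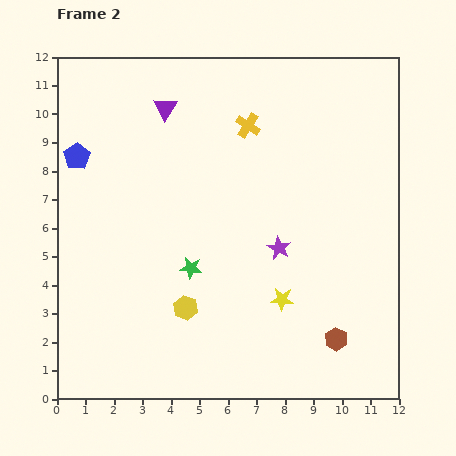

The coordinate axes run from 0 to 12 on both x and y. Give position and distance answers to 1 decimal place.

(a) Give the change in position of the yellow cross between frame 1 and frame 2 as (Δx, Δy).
(-2.7, -1.0)

The yellow cross was at (9.4, 10.6) in frame 1 and (6.7, 9.6) in frame 2.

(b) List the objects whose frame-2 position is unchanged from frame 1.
the yellow hexagon, the purple triangle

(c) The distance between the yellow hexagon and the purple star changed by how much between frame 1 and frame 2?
+0.9

Distance in frame 1: 3.0. Distance in frame 2: 3.9.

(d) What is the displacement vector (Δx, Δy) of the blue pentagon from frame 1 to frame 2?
(-1.3, 4.4)

The blue pentagon was at (2.0, 4.1) in frame 1 and (0.7, 8.5) in frame 2.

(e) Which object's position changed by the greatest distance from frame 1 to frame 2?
the blue pentagon

(moved 4.6; next 3.2)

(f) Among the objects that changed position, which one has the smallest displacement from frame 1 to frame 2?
the purple star

(moved 1.1)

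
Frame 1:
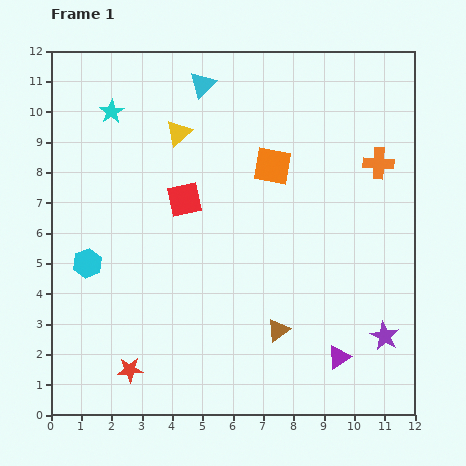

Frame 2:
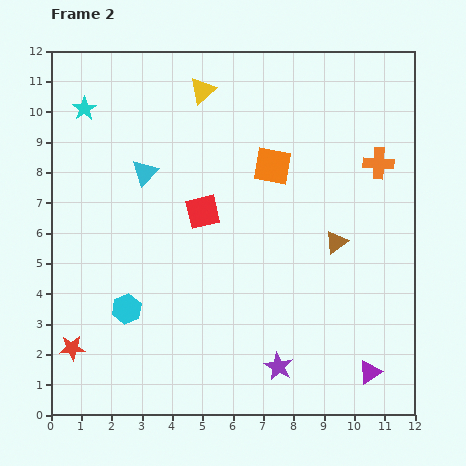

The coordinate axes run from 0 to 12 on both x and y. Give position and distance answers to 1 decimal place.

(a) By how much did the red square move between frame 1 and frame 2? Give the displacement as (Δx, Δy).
(0.6, -0.4)

The red square was at (4.4, 7.1) in frame 1 and (5.0, 6.7) in frame 2.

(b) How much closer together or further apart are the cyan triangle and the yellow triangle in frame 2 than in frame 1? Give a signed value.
+1.5

Distance in frame 1: 1.8. Distance in frame 2: 3.3.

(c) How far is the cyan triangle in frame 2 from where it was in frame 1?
3.5

The cyan triangle moved from (5.0, 10.9) to (3.1, 8.0), a distance of √(1.9² + 2.9²) ≈ 3.5.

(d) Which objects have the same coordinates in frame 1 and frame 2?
the orange cross, the orange square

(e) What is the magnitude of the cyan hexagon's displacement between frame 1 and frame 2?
2.0

The cyan hexagon moved from (1.2, 5.0) to (2.5, 3.5), a distance of √(1.3² + 1.5²) ≈ 2.0.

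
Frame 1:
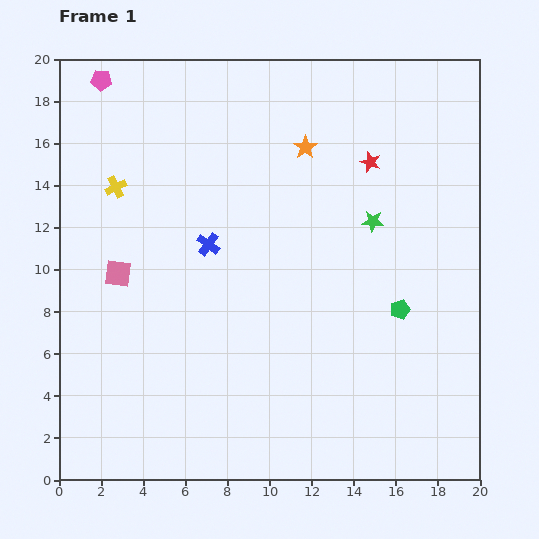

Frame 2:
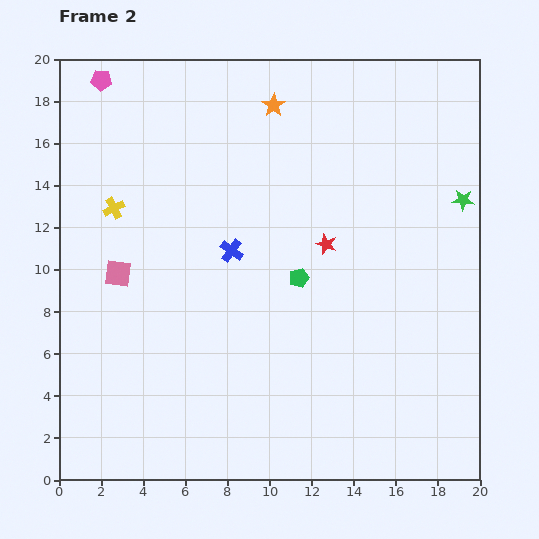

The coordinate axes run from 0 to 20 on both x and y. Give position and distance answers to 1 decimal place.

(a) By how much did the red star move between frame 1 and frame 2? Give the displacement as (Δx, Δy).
(-2.1, -3.9)

The red star was at (14.8, 15.1) in frame 1 and (12.7, 11.2) in frame 2.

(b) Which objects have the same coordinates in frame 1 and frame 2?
the pink pentagon, the pink square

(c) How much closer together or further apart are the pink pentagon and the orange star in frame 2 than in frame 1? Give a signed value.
-1.9

Distance in frame 1: 10.2. Distance in frame 2: 8.3.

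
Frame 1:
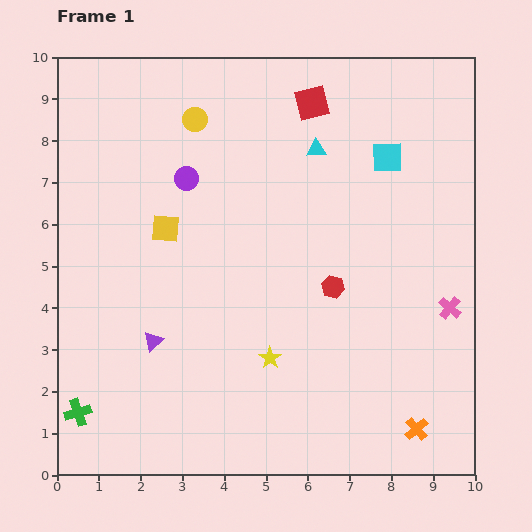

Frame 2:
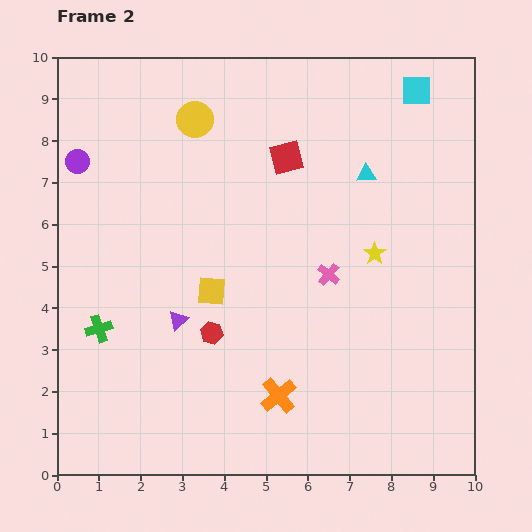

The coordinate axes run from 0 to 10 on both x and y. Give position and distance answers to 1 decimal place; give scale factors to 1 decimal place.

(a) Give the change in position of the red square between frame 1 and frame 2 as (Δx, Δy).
(-0.6, -1.3)

The red square was at (6.1, 8.9) in frame 1 and (5.5, 7.6) in frame 2.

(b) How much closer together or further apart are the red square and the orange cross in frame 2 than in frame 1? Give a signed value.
-2.5

Distance in frame 1: 8.2. Distance in frame 2: 5.7.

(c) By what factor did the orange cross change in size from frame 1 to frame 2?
1.5×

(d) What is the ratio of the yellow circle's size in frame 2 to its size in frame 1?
1.5×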